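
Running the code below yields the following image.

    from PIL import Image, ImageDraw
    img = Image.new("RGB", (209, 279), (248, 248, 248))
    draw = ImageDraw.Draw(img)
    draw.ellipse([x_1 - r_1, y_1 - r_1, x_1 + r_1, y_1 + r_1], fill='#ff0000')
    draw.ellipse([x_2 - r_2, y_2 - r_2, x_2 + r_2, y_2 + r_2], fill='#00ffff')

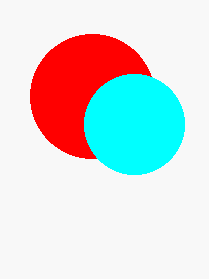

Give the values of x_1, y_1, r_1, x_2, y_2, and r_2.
x_1 = 92, y_1 = 96, r_1 = 62, x_2 = 134, y_2 = 124, r_2 = 50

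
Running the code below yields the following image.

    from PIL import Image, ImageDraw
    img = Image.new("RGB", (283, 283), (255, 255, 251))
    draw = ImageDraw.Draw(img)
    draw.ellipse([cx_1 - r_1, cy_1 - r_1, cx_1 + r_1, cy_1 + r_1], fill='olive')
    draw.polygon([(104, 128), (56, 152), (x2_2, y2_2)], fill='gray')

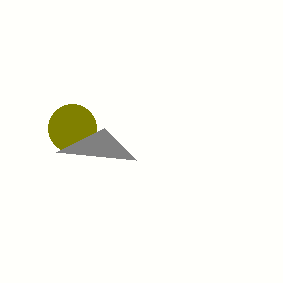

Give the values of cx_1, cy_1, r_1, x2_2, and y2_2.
cx_1 = 72
cy_1 = 128
r_1 = 24
x2_2 = 136
y2_2 = 160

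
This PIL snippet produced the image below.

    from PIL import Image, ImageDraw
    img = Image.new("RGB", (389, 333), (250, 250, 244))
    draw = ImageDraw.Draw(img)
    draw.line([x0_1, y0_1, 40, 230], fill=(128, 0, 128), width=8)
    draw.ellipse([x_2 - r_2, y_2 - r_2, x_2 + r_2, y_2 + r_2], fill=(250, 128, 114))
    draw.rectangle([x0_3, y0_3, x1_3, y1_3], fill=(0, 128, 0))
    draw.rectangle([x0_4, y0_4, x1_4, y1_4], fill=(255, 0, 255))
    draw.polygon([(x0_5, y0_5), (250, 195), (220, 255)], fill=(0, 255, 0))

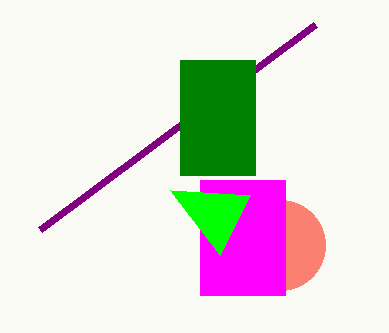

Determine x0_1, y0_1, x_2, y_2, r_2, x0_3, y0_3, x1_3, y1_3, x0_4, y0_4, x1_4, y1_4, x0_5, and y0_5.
x0_1 = 315, y0_1 = 25, x_2 = 280, y_2 = 245, r_2 = 45, x0_3 = 180, y0_3 = 60, x1_3 = 255, y1_3 = 175, x0_4 = 200, y0_4 = 180, x1_4 = 285, y1_4 = 295, x0_5 = 170, y0_5 = 190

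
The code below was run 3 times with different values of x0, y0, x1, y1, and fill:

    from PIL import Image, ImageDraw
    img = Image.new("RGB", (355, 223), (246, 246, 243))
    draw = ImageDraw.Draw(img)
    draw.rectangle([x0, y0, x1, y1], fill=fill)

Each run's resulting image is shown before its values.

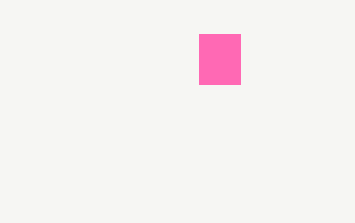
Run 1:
x0 = 199
y0 = 34
x1 = 240
y1 = 84
fill = 'hotpink'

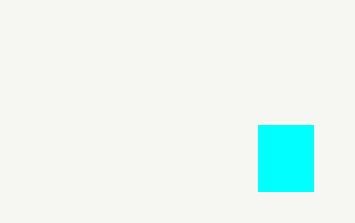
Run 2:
x0 = 258, y0 = 125, x1 = 313, y1 = 191, fill = 'cyan'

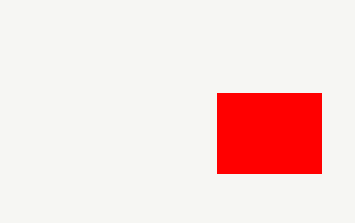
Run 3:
x0 = 217; y0 = 93; x1 = 321; y1 = 173; fill = 'red'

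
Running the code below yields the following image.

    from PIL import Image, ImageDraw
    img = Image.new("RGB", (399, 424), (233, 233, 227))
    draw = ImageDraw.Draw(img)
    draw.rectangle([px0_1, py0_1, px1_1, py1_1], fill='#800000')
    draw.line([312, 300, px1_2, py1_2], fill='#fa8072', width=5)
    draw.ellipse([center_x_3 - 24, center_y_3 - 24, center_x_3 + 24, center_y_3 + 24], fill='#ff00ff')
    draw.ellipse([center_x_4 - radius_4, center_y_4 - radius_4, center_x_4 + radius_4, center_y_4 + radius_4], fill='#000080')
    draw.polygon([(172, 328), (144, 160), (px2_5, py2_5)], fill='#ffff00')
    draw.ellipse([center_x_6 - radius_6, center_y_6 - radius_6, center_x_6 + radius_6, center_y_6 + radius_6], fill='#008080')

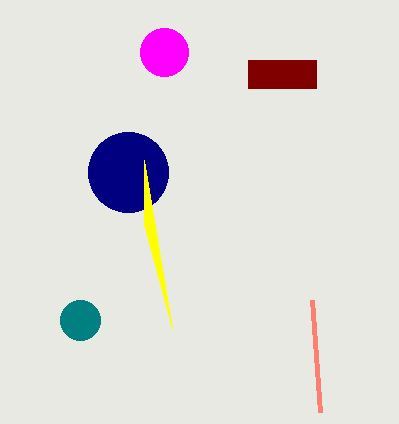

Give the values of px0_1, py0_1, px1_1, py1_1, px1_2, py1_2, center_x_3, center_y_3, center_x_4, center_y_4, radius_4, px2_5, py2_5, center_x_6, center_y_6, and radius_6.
px0_1 = 248
py0_1 = 60
px1_1 = 316
py1_1 = 88
px1_2 = 320
py1_2 = 412
center_x_3 = 164
center_y_3 = 52
center_x_4 = 128
center_y_4 = 172
radius_4 = 40
px2_5 = 144
py2_5 = 224
center_x_6 = 80
center_y_6 = 320
radius_6 = 20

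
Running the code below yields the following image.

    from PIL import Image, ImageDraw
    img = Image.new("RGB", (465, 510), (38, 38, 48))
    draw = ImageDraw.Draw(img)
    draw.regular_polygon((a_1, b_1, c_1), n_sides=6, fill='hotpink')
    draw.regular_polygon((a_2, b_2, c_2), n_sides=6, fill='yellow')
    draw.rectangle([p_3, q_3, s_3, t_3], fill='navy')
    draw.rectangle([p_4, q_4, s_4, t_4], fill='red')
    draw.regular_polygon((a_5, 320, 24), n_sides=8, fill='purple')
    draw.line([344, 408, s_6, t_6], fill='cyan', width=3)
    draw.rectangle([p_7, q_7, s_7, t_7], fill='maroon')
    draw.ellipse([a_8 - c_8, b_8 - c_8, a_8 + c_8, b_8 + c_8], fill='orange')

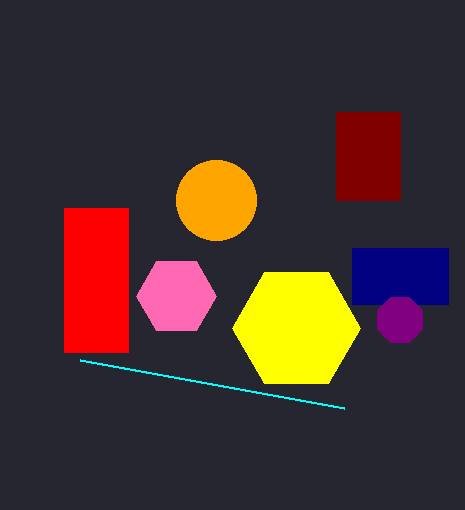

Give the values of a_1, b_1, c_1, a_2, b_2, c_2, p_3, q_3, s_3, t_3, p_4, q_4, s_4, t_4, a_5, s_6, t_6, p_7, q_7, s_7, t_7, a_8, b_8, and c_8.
a_1 = 176
b_1 = 296
c_1 = 40
a_2 = 296
b_2 = 328
c_2 = 64
p_3 = 352
q_3 = 248
s_3 = 448
t_3 = 304
p_4 = 64
q_4 = 208
s_4 = 128
t_4 = 352
a_5 = 400
s_6 = 80
t_6 = 360
p_7 = 336
q_7 = 112
s_7 = 400
t_7 = 200
a_8 = 216
b_8 = 200
c_8 = 40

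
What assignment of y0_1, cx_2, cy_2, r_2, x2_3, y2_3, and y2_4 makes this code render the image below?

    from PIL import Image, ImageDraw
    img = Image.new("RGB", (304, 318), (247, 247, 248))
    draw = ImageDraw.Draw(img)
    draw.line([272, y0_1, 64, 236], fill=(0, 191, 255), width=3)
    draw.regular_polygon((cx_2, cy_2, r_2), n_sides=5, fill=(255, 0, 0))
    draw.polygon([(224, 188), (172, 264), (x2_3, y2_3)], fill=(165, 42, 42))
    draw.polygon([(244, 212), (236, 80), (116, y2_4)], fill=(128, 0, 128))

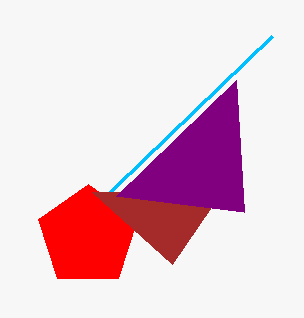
y0_1 = 36
cx_2 = 88
cy_2 = 236
r_2 = 52
x2_3 = 92
y2_3 = 192
y2_4 = 196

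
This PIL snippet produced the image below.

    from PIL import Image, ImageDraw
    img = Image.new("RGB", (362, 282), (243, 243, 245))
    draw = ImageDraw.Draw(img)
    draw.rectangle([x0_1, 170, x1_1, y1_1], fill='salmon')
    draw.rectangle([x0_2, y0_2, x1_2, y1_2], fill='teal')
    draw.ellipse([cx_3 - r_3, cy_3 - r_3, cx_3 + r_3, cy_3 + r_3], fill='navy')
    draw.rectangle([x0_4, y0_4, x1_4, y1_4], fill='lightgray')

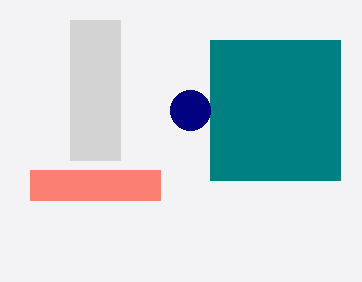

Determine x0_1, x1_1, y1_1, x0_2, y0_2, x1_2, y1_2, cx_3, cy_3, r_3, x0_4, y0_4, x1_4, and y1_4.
x0_1 = 30
x1_1 = 160
y1_1 = 200
x0_2 = 210
y0_2 = 40
x1_2 = 340
y1_2 = 180
cx_3 = 190
cy_3 = 110
r_3 = 20
x0_4 = 70
y0_4 = 20
x1_4 = 120
y1_4 = 160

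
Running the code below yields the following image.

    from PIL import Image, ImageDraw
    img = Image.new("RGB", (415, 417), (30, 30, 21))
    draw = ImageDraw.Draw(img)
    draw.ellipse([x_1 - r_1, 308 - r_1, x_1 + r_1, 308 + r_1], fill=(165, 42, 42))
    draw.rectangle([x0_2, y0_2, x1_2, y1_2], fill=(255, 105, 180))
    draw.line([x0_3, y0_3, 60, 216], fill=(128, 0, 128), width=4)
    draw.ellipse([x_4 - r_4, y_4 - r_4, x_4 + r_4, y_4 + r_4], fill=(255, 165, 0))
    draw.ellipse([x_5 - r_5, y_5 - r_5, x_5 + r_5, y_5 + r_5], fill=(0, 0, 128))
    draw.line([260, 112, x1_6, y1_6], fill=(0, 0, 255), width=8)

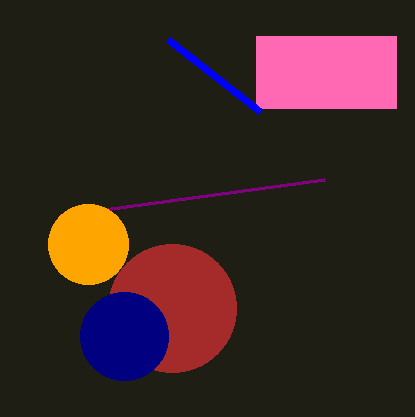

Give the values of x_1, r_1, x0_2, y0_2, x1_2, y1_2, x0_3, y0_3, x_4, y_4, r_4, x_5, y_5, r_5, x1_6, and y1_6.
x_1 = 172; r_1 = 64; x0_2 = 256; y0_2 = 36; x1_2 = 396; y1_2 = 108; x0_3 = 324; y0_3 = 180; x_4 = 88; y_4 = 244; r_4 = 40; x_5 = 124; y_5 = 336; r_5 = 44; x1_6 = 168; y1_6 = 40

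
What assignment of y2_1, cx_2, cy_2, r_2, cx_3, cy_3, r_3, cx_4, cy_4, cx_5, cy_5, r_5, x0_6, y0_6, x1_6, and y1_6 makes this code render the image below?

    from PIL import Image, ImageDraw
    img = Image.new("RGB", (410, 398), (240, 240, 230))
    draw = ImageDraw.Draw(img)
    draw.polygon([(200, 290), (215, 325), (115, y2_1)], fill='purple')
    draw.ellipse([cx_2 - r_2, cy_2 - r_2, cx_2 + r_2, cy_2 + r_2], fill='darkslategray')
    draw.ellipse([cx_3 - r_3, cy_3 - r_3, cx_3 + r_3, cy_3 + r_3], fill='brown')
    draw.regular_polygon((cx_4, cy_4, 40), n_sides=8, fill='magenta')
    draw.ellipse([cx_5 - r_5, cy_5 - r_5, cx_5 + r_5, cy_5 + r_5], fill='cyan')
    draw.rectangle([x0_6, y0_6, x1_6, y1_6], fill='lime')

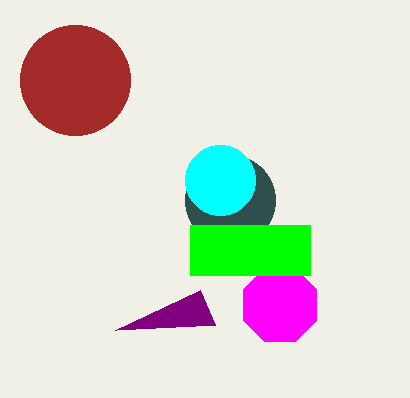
y2_1 = 330
cx_2 = 230
cy_2 = 200
r_2 = 45
cx_3 = 75
cy_3 = 80
r_3 = 55
cx_4 = 280
cy_4 = 305
cx_5 = 220
cy_5 = 180
r_5 = 35
x0_6 = 190
y0_6 = 225
x1_6 = 310
y1_6 = 275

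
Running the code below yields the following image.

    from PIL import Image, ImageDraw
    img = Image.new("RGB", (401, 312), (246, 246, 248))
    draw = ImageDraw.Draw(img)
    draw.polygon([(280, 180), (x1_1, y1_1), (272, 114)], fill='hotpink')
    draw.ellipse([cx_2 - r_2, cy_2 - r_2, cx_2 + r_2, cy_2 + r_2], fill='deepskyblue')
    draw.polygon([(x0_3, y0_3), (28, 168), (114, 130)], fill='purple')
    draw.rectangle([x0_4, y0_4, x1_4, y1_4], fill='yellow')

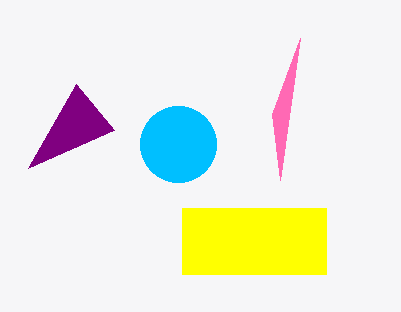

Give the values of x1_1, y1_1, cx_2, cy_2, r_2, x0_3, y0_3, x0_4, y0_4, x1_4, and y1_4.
x1_1 = 300, y1_1 = 38, cx_2 = 178, cy_2 = 144, r_2 = 38, x0_3 = 76, y0_3 = 84, x0_4 = 182, y0_4 = 208, x1_4 = 326, y1_4 = 274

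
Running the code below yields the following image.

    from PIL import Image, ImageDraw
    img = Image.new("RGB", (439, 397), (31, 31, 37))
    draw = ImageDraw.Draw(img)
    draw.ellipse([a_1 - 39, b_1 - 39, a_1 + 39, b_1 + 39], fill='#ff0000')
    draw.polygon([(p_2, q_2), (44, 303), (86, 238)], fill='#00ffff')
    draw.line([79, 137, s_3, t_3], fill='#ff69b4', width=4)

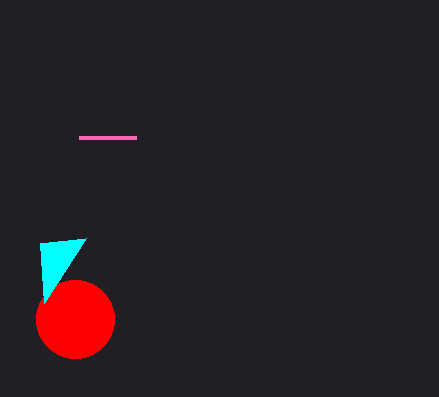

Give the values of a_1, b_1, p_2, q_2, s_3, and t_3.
a_1 = 75; b_1 = 319; p_2 = 40; q_2 = 243; s_3 = 136; t_3 = 137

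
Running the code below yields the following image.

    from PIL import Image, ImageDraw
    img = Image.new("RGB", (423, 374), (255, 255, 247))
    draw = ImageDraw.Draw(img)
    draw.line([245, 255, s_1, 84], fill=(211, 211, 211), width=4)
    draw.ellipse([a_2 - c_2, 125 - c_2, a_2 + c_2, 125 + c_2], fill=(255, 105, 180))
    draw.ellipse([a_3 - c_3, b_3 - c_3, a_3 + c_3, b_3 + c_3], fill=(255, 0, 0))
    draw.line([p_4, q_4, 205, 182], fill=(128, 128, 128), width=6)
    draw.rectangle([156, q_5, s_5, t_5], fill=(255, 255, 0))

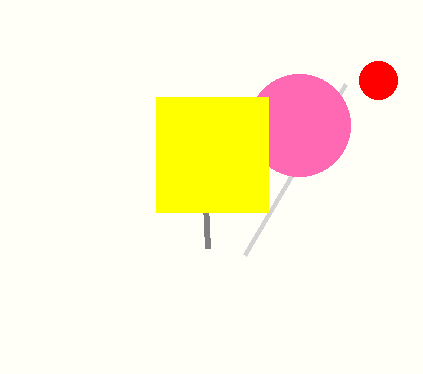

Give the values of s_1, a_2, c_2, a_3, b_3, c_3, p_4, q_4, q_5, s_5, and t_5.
s_1 = 346; a_2 = 299; c_2 = 51; a_3 = 378; b_3 = 80; c_3 = 19; p_4 = 208; q_4 = 248; q_5 = 97; s_5 = 268; t_5 = 212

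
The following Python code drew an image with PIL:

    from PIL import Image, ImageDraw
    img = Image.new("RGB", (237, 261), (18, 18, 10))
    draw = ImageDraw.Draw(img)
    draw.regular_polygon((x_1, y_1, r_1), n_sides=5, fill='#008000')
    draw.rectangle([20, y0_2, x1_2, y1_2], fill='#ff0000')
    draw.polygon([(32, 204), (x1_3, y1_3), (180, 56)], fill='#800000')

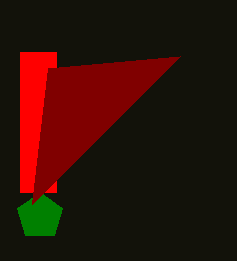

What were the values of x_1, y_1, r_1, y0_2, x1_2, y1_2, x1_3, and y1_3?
x_1 = 40
y_1 = 216
r_1 = 24
y0_2 = 52
x1_2 = 56
y1_2 = 192
x1_3 = 48
y1_3 = 68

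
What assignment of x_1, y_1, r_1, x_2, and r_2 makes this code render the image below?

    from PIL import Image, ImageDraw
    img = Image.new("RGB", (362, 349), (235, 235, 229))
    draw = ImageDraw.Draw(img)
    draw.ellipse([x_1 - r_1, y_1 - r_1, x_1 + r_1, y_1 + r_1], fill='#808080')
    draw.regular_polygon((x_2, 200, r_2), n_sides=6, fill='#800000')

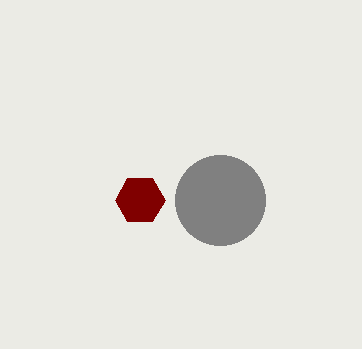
x_1 = 220, y_1 = 200, r_1 = 45, x_2 = 140, r_2 = 25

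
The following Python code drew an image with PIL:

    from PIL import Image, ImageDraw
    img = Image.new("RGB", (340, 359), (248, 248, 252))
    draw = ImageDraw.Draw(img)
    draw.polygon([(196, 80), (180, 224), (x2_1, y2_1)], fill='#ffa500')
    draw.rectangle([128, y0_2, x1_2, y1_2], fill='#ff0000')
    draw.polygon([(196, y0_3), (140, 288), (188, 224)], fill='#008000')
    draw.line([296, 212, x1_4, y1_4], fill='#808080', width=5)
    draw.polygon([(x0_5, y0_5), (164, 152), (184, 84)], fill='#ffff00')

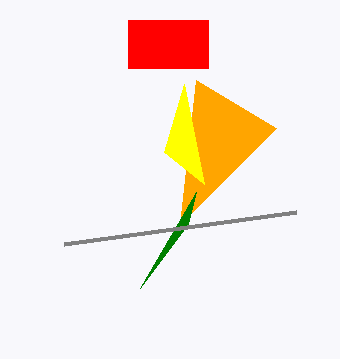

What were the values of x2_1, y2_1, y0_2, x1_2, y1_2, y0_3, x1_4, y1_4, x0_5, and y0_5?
x2_1 = 276
y2_1 = 128
y0_2 = 20
x1_2 = 208
y1_2 = 68
y0_3 = 192
x1_4 = 64
y1_4 = 244
x0_5 = 204
y0_5 = 184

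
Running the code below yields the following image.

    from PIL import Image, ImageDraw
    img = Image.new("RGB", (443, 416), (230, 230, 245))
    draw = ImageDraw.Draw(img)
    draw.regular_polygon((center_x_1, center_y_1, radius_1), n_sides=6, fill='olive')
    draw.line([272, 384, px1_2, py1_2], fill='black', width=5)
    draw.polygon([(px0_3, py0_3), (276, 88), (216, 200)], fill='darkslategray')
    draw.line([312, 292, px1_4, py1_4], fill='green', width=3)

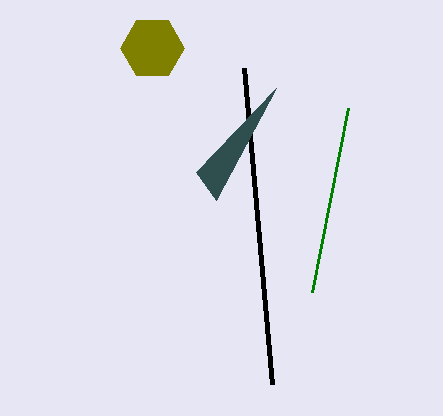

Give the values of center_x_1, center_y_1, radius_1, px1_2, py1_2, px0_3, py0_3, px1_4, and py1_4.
center_x_1 = 152, center_y_1 = 48, radius_1 = 32, px1_2 = 244, py1_2 = 68, px0_3 = 196, py0_3 = 172, px1_4 = 348, py1_4 = 108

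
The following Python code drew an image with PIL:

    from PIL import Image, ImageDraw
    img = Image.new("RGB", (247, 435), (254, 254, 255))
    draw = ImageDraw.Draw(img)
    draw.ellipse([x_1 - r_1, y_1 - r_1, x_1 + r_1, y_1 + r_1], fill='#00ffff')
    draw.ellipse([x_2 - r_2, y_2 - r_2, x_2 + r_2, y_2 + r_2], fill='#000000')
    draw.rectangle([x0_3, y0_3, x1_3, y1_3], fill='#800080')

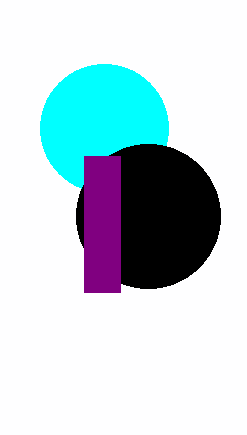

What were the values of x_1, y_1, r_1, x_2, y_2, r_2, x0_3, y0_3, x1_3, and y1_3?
x_1 = 104; y_1 = 128; r_1 = 64; x_2 = 148; y_2 = 216; r_2 = 72; x0_3 = 84; y0_3 = 156; x1_3 = 120; y1_3 = 292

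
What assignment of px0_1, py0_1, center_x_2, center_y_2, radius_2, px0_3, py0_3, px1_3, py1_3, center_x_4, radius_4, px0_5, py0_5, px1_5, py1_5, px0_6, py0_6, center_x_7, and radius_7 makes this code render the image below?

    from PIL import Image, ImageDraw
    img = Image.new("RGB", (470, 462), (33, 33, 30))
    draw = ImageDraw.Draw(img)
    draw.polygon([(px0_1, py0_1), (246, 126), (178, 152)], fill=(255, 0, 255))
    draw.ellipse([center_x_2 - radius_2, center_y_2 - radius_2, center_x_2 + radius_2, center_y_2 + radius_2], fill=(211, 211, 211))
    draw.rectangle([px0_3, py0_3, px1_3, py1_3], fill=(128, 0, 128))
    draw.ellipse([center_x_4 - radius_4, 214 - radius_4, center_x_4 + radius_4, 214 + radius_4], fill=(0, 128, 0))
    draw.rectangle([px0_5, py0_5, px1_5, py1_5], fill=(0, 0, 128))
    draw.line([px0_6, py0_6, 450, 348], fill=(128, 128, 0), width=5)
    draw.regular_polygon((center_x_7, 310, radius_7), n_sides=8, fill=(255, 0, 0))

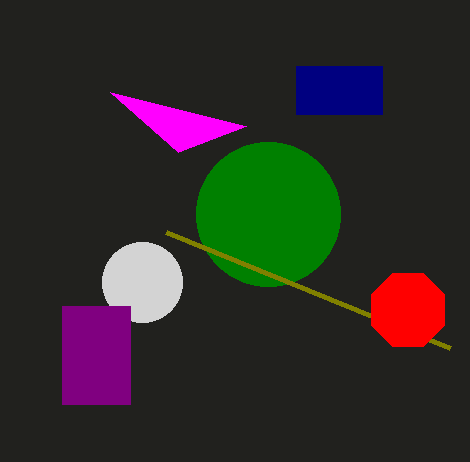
px0_1 = 110; py0_1 = 92; center_x_2 = 142; center_y_2 = 282; radius_2 = 40; px0_3 = 62; py0_3 = 306; px1_3 = 130; py1_3 = 404; center_x_4 = 268; radius_4 = 72; px0_5 = 296; py0_5 = 66; px1_5 = 382; py1_5 = 114; px0_6 = 166; py0_6 = 232; center_x_7 = 408; radius_7 = 40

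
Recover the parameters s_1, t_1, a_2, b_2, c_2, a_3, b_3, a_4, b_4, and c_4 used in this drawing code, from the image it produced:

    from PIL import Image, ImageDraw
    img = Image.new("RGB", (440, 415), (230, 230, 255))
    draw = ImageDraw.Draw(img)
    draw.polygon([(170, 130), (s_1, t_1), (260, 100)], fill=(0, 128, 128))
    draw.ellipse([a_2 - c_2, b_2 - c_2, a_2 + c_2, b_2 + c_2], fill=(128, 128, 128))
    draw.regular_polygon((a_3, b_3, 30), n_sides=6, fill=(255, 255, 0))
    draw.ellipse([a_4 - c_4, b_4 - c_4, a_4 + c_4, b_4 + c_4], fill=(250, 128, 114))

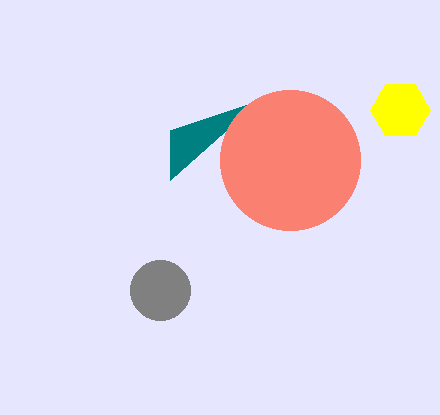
s_1 = 170; t_1 = 180; a_2 = 160; b_2 = 290; c_2 = 30; a_3 = 400; b_3 = 110; a_4 = 290; b_4 = 160; c_4 = 70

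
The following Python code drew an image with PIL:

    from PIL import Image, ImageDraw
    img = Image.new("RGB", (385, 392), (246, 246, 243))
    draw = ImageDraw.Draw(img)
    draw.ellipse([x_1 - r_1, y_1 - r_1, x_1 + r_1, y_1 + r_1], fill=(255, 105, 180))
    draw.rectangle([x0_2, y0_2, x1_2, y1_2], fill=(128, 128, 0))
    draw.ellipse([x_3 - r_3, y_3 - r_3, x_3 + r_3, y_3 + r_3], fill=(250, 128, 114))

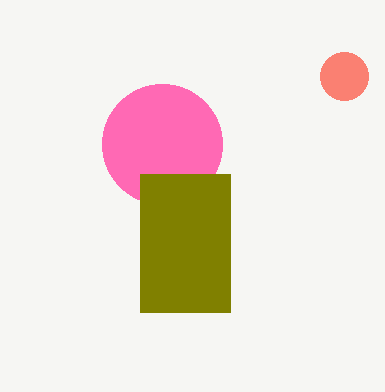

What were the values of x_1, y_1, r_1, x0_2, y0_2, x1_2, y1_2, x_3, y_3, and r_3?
x_1 = 162; y_1 = 144; r_1 = 60; x0_2 = 140; y0_2 = 174; x1_2 = 230; y1_2 = 312; x_3 = 344; y_3 = 76; r_3 = 24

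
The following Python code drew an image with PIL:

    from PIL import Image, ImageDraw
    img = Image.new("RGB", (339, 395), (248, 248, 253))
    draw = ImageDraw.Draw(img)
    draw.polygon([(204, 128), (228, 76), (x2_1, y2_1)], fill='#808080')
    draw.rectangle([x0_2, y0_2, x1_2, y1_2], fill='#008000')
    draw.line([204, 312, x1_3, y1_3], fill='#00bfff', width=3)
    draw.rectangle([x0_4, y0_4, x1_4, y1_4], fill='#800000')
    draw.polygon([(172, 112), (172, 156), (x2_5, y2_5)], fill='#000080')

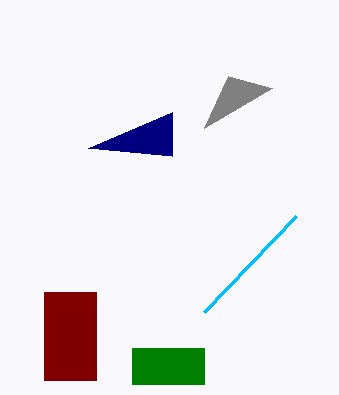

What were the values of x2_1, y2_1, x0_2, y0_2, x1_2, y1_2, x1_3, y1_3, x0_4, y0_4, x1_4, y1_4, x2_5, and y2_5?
x2_1 = 272
y2_1 = 88
x0_2 = 132
y0_2 = 348
x1_2 = 204
y1_2 = 384
x1_3 = 296
y1_3 = 216
x0_4 = 44
y0_4 = 292
x1_4 = 96
y1_4 = 380
x2_5 = 88
y2_5 = 148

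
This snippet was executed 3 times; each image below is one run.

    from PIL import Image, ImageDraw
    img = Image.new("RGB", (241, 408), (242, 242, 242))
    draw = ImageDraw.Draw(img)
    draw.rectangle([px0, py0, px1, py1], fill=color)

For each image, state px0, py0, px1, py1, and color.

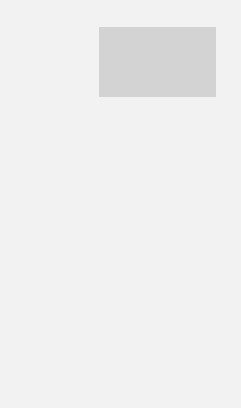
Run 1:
px0 = 99, py0 = 27, px1 = 215, py1 = 96, color = 'lightgray'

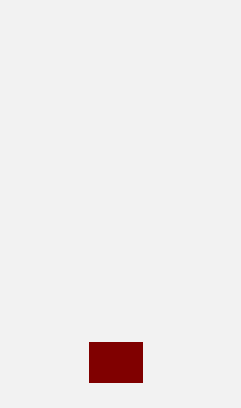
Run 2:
px0 = 89; py0 = 342; px1 = 142; py1 = 382; color = 'maroon'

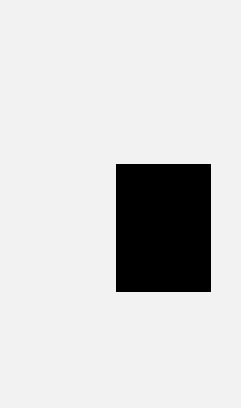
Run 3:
px0 = 116
py0 = 164
px1 = 210
py1 = 291
color = 'black'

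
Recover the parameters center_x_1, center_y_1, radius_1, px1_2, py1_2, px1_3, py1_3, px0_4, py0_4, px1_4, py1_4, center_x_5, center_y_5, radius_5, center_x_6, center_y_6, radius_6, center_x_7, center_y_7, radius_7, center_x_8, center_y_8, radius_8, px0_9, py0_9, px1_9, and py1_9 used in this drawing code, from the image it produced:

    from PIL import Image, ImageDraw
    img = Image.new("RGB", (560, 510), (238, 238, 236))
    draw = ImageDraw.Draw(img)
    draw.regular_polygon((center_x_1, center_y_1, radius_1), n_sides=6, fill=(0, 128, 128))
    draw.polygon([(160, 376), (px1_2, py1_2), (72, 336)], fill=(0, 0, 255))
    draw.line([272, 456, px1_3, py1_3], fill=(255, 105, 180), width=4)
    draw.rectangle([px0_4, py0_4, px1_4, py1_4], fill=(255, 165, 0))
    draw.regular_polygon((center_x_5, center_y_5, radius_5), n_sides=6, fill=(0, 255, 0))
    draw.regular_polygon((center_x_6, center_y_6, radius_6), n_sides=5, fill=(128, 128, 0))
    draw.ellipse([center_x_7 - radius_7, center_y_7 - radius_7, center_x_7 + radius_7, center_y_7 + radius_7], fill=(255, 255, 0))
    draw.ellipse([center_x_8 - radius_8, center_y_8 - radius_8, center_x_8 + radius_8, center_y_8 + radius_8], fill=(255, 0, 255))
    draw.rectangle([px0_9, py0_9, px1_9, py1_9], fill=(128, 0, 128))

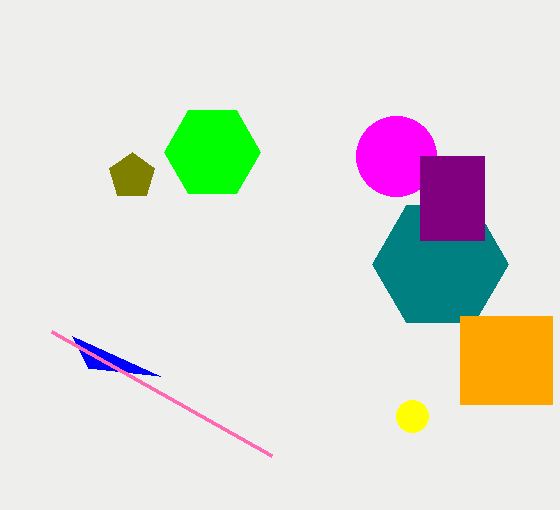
center_x_1 = 440
center_y_1 = 264
radius_1 = 68
px1_2 = 88
py1_2 = 368
px1_3 = 52
py1_3 = 332
px0_4 = 460
py0_4 = 316
px1_4 = 552
py1_4 = 404
center_x_5 = 212
center_y_5 = 152
radius_5 = 48
center_x_6 = 132
center_y_6 = 176
radius_6 = 24
center_x_7 = 412
center_y_7 = 416
radius_7 = 16
center_x_8 = 396
center_y_8 = 156
radius_8 = 40
px0_9 = 420
py0_9 = 156
px1_9 = 484
py1_9 = 240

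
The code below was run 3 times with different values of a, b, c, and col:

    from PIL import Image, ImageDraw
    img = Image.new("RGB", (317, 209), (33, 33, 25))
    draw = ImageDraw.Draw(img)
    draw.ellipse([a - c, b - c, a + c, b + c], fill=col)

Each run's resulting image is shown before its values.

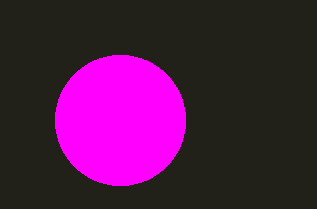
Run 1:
a = 120
b = 120
c = 65
col = 'magenta'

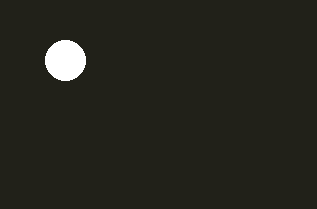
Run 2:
a = 65
b = 60
c = 20
col = 'white'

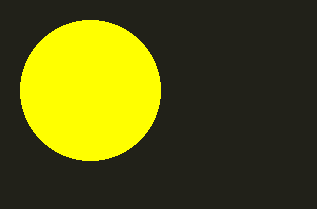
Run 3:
a = 90; b = 90; c = 70; col = 'yellow'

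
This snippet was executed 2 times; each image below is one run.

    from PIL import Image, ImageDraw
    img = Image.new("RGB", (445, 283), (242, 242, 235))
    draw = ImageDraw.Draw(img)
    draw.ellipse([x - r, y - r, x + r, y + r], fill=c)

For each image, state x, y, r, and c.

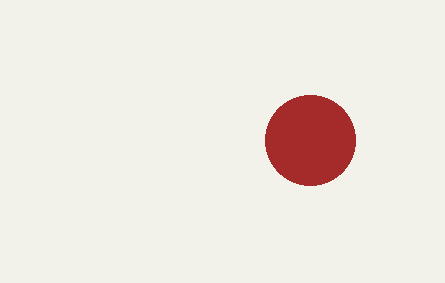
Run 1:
x = 310
y = 140
r = 45
c = 'brown'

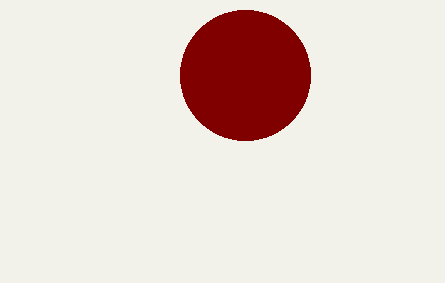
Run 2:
x = 245; y = 75; r = 65; c = 'maroon'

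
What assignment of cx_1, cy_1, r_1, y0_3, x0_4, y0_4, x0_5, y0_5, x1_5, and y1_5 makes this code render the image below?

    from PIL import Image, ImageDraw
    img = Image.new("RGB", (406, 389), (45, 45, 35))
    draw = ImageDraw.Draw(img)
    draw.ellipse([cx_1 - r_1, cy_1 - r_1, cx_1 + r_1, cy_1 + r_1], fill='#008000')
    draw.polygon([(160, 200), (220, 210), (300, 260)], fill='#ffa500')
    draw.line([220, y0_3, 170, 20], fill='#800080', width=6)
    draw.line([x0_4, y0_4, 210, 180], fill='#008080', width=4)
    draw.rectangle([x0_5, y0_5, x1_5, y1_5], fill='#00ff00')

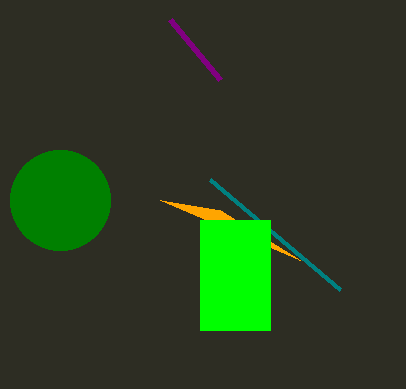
cx_1 = 60
cy_1 = 200
r_1 = 50
y0_3 = 80
x0_4 = 340
y0_4 = 290
x0_5 = 200
y0_5 = 220
x1_5 = 270
y1_5 = 330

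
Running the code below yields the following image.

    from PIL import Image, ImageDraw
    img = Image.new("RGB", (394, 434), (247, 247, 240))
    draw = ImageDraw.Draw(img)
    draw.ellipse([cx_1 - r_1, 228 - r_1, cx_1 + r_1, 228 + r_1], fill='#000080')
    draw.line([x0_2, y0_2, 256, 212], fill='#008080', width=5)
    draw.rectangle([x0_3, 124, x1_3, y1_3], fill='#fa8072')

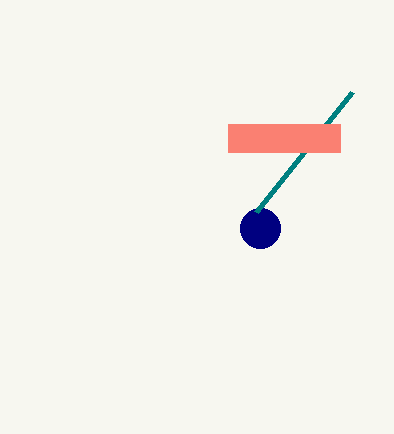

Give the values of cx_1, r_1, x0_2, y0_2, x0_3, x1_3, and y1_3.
cx_1 = 260
r_1 = 20
x0_2 = 352
y0_2 = 92
x0_3 = 228
x1_3 = 340
y1_3 = 152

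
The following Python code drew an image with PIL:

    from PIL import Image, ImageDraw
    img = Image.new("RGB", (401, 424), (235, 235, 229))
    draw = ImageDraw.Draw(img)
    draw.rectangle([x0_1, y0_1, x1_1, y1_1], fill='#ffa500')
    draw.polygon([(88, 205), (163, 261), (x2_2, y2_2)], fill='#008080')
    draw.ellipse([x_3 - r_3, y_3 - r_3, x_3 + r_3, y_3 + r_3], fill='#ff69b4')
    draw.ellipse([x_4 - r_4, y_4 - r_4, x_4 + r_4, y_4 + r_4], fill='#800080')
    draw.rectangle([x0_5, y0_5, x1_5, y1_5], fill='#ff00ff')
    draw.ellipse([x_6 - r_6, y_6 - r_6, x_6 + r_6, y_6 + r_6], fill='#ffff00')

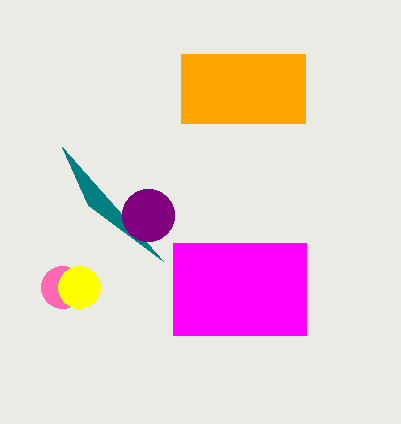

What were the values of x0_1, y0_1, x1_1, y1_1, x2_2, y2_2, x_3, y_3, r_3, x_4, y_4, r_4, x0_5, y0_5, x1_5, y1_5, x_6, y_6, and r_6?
x0_1 = 181, y0_1 = 54, x1_1 = 305, y1_1 = 123, x2_2 = 62, y2_2 = 147, x_3 = 62, y_3 = 287, r_3 = 21, x_4 = 148, y_4 = 215, r_4 = 26, x0_5 = 173, y0_5 = 243, x1_5 = 306, y1_5 = 335, x_6 = 79, y_6 = 287, r_6 = 21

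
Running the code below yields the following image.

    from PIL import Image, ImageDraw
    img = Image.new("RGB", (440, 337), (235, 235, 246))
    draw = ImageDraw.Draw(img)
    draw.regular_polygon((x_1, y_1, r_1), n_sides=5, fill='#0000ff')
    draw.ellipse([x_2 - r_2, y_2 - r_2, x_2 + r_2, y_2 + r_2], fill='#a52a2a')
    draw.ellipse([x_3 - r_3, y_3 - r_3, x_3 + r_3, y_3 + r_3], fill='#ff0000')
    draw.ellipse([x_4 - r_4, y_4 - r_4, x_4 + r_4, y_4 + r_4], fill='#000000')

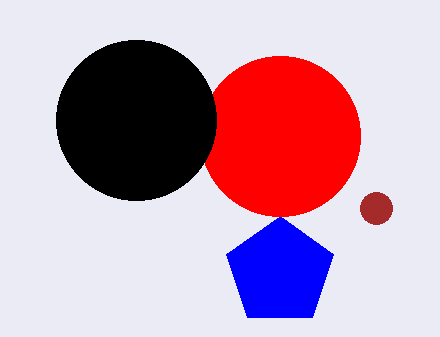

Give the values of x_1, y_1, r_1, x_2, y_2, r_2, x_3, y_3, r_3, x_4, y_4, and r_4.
x_1 = 280
y_1 = 272
r_1 = 56
x_2 = 376
y_2 = 208
r_2 = 16
x_3 = 280
y_3 = 136
r_3 = 80
x_4 = 136
y_4 = 120
r_4 = 80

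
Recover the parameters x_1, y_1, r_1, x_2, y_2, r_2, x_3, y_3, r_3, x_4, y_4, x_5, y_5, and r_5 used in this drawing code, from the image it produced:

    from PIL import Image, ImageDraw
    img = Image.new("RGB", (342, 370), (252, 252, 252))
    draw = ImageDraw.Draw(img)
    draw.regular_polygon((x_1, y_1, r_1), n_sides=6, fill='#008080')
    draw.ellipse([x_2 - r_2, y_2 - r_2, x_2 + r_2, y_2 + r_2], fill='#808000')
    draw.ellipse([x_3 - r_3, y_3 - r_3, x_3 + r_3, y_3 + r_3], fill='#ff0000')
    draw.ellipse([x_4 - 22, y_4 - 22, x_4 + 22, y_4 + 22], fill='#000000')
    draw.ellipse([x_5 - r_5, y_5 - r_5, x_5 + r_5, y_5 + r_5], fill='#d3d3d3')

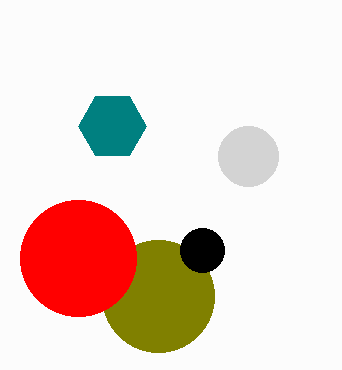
x_1 = 112; y_1 = 126; r_1 = 34; x_2 = 158; y_2 = 296; r_2 = 56; x_3 = 78; y_3 = 258; r_3 = 58; x_4 = 202; y_4 = 250; x_5 = 248; y_5 = 156; r_5 = 30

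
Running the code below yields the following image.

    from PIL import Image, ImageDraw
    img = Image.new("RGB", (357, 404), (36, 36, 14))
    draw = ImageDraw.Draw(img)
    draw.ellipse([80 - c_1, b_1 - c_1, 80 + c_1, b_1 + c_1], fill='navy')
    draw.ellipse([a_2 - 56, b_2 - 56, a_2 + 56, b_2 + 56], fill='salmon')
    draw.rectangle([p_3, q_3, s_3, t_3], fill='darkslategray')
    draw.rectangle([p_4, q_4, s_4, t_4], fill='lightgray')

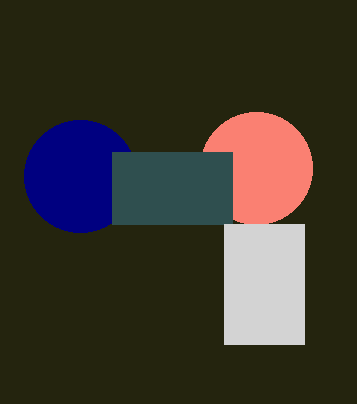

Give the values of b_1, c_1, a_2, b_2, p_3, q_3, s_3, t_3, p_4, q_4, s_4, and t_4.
b_1 = 176; c_1 = 56; a_2 = 256; b_2 = 168; p_3 = 112; q_3 = 152; s_3 = 232; t_3 = 224; p_4 = 224; q_4 = 224; s_4 = 304; t_4 = 344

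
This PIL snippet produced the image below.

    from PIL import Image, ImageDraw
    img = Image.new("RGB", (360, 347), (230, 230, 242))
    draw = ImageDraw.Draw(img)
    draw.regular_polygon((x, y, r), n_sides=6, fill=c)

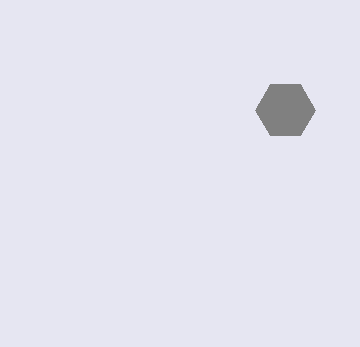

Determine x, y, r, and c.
x = 285; y = 110; r = 30; c = 'gray'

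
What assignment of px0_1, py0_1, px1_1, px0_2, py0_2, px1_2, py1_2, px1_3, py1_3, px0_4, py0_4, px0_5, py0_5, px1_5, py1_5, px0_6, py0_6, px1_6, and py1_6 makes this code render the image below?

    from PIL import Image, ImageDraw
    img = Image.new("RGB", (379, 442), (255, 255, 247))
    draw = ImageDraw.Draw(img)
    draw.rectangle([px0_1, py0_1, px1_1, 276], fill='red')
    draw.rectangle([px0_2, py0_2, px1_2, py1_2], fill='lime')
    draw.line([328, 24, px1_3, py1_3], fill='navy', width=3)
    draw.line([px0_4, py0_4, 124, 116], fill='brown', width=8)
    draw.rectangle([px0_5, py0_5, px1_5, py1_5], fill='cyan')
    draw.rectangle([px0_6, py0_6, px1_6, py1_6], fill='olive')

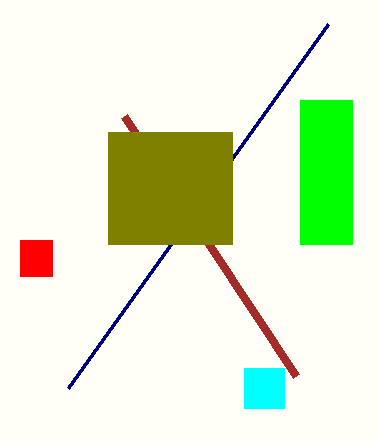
px0_1 = 20
py0_1 = 240
px1_1 = 52
px0_2 = 300
py0_2 = 100
px1_2 = 352
py1_2 = 244
px1_3 = 68
py1_3 = 388
px0_4 = 296
py0_4 = 376
px0_5 = 244
py0_5 = 368
px1_5 = 284
py1_5 = 408
px0_6 = 108
py0_6 = 132
px1_6 = 232
py1_6 = 244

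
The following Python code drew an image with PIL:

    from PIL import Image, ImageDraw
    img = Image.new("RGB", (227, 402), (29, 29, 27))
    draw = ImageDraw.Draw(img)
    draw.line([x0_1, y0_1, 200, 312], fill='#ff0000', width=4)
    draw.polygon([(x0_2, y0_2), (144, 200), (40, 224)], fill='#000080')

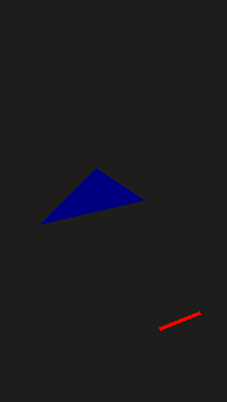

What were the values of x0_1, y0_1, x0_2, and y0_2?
x0_1 = 160
y0_1 = 328
x0_2 = 96
y0_2 = 168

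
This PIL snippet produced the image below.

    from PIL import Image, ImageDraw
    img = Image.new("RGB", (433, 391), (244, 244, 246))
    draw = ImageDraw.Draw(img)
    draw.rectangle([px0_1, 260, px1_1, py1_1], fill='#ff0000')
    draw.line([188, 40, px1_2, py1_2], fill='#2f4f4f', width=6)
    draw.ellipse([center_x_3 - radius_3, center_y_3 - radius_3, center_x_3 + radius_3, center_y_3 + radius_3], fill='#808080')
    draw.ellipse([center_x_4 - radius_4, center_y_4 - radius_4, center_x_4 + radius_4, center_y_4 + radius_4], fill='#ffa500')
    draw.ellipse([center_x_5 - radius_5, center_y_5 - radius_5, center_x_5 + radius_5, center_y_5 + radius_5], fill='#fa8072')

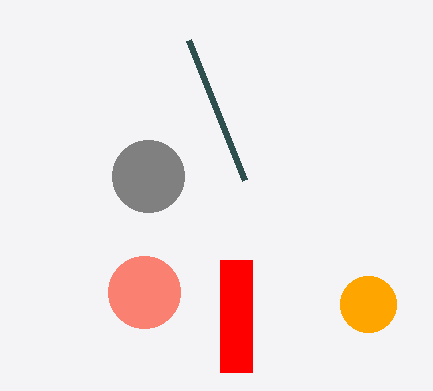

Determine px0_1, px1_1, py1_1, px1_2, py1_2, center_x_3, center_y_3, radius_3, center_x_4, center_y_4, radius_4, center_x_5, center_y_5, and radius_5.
px0_1 = 220, px1_1 = 252, py1_1 = 372, px1_2 = 244, py1_2 = 180, center_x_3 = 148, center_y_3 = 176, radius_3 = 36, center_x_4 = 368, center_y_4 = 304, radius_4 = 28, center_x_5 = 144, center_y_5 = 292, radius_5 = 36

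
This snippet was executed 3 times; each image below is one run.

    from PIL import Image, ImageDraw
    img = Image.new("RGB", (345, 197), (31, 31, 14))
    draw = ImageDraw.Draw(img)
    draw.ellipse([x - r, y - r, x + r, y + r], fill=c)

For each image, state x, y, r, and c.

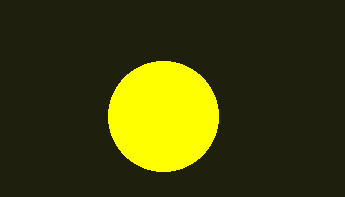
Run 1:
x = 163, y = 116, r = 55, c = 'yellow'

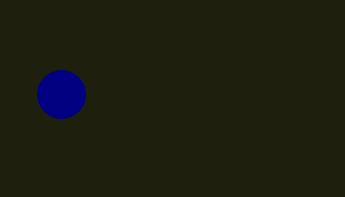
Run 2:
x = 61
y = 94
r = 24
c = 'navy'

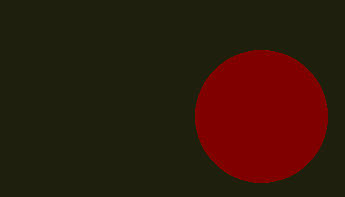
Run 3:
x = 261, y = 116, r = 66, c = 'maroon'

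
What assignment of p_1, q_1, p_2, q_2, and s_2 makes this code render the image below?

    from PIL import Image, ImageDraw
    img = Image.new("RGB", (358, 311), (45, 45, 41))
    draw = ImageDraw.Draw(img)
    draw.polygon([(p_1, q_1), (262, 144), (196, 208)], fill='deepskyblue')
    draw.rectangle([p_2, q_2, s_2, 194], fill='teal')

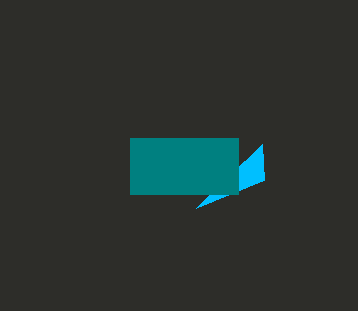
p_1 = 264; q_1 = 180; p_2 = 130; q_2 = 138; s_2 = 238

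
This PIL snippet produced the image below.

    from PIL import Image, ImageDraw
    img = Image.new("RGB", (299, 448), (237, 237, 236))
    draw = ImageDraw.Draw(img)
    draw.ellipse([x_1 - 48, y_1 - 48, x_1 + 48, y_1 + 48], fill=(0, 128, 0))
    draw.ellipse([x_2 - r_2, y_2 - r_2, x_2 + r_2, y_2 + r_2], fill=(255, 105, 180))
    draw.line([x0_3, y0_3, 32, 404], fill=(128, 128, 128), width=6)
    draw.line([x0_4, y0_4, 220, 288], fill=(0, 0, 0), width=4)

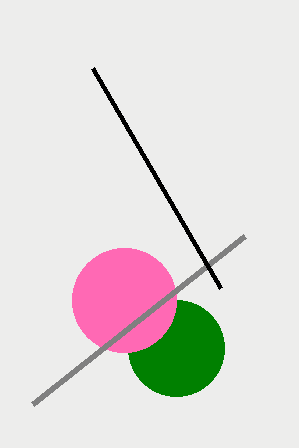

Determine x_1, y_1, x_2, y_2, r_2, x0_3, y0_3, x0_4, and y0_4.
x_1 = 176, y_1 = 348, x_2 = 124, y_2 = 300, r_2 = 52, x0_3 = 244, y0_3 = 236, x0_4 = 92, y0_4 = 68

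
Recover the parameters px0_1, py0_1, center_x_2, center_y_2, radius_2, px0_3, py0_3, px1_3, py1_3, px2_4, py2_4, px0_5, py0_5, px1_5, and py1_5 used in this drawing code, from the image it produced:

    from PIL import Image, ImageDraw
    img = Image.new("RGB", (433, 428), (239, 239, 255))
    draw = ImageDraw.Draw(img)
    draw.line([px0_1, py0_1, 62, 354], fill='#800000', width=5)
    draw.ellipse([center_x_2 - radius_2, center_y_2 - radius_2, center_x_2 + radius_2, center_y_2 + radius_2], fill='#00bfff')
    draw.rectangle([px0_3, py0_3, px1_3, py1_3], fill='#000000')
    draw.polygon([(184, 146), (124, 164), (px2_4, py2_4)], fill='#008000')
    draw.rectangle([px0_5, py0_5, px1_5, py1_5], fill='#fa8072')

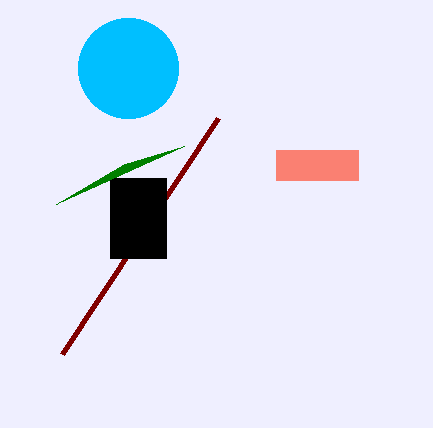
px0_1 = 218
py0_1 = 118
center_x_2 = 128
center_y_2 = 68
radius_2 = 50
px0_3 = 110
py0_3 = 178
px1_3 = 166
py1_3 = 258
px2_4 = 56
py2_4 = 204
px0_5 = 276
py0_5 = 150
px1_5 = 358
py1_5 = 180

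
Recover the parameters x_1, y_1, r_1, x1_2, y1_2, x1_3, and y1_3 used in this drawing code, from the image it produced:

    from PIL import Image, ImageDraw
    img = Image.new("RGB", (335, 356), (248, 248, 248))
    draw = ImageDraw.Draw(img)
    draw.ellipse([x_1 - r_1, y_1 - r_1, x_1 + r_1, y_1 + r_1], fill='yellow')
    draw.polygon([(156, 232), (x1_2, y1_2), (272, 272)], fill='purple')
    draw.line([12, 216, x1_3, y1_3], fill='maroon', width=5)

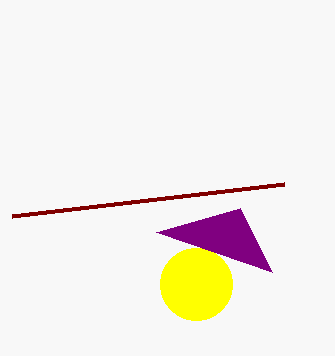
x_1 = 196, y_1 = 284, r_1 = 36, x1_2 = 240, y1_2 = 208, x1_3 = 284, y1_3 = 184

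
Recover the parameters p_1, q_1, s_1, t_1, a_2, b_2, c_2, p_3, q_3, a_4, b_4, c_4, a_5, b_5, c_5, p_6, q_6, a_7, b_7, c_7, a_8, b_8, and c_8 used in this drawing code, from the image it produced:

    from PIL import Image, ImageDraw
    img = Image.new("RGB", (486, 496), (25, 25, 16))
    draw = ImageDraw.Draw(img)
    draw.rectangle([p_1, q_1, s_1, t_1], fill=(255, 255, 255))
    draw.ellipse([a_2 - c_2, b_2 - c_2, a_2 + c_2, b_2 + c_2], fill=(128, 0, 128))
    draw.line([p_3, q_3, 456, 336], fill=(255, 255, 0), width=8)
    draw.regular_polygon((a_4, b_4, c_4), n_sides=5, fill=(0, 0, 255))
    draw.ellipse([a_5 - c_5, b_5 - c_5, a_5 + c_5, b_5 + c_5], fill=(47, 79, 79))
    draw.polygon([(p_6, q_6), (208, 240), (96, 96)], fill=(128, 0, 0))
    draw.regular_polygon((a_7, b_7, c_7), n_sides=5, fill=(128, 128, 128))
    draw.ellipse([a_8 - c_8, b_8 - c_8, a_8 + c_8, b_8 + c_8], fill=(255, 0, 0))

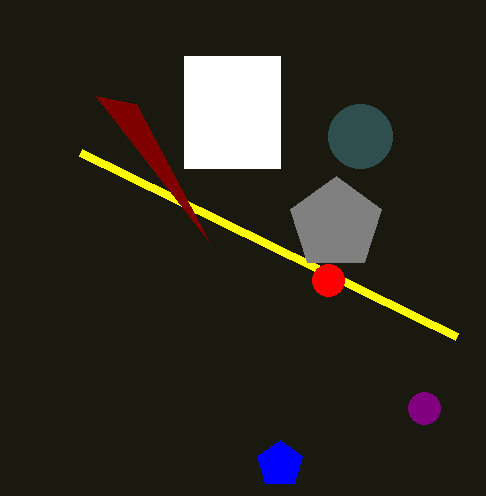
p_1 = 184
q_1 = 56
s_1 = 280
t_1 = 168
a_2 = 424
b_2 = 408
c_2 = 16
p_3 = 80
q_3 = 152
a_4 = 280
b_4 = 464
c_4 = 24
a_5 = 360
b_5 = 136
c_5 = 32
p_6 = 136
q_6 = 104
a_7 = 336
b_7 = 224
c_7 = 48
a_8 = 328
b_8 = 280
c_8 = 16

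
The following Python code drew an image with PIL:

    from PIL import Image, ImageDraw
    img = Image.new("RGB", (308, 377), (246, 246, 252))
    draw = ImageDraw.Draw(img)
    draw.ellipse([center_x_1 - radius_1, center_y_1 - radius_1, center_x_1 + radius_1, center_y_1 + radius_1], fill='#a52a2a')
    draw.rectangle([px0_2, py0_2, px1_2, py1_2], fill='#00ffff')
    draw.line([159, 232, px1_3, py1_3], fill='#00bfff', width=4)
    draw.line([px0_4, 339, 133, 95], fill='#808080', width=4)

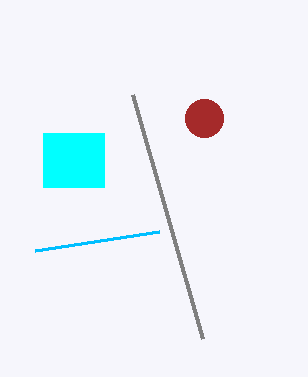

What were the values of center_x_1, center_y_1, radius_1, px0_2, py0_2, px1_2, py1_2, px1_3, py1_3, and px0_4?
center_x_1 = 204; center_y_1 = 118; radius_1 = 19; px0_2 = 43; py0_2 = 133; px1_2 = 104; py1_2 = 187; px1_3 = 35; py1_3 = 251; px0_4 = 203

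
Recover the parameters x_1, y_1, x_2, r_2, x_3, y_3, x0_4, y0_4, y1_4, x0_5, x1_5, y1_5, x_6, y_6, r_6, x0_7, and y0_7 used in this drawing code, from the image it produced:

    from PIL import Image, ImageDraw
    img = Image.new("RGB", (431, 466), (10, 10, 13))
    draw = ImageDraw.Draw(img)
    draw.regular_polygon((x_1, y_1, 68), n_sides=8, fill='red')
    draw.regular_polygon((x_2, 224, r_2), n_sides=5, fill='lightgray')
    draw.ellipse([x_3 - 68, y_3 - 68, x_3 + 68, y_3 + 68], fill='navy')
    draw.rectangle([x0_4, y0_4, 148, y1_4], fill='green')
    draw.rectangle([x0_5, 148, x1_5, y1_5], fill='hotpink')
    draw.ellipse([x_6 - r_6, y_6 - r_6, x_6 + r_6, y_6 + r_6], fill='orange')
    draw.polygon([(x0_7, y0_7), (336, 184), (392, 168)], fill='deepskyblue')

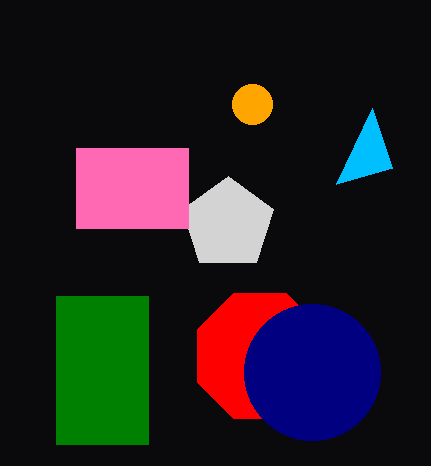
x_1 = 260
y_1 = 356
x_2 = 228
r_2 = 48
x_3 = 312
y_3 = 372
x0_4 = 56
y0_4 = 296
y1_4 = 444
x0_5 = 76
x1_5 = 188
y1_5 = 228
x_6 = 252
y_6 = 104
r_6 = 20
x0_7 = 372
y0_7 = 108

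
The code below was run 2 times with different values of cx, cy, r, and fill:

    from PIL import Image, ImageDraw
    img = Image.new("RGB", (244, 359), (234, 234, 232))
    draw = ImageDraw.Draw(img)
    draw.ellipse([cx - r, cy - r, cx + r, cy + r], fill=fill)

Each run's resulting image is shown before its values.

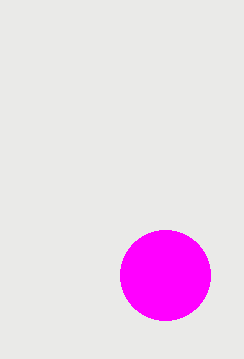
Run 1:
cx = 165, cy = 275, r = 45, fill = 'magenta'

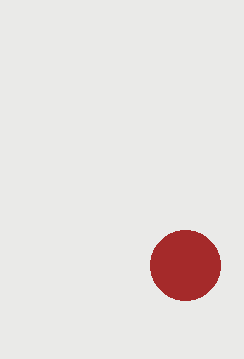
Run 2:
cx = 185, cy = 265, r = 35, fill = 'brown'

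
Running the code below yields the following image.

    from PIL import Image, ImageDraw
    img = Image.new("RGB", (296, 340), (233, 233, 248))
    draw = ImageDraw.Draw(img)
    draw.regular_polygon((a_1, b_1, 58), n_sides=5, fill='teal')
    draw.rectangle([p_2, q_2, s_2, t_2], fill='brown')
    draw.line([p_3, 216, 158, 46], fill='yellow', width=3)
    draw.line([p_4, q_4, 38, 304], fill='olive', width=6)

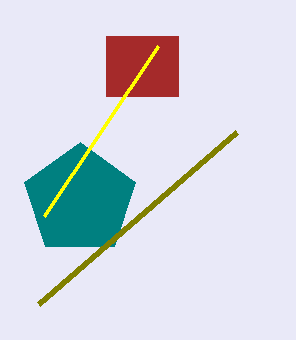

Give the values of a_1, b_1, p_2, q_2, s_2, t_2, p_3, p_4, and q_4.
a_1 = 80; b_1 = 200; p_2 = 106; q_2 = 36; s_2 = 178; t_2 = 96; p_3 = 44; p_4 = 236; q_4 = 132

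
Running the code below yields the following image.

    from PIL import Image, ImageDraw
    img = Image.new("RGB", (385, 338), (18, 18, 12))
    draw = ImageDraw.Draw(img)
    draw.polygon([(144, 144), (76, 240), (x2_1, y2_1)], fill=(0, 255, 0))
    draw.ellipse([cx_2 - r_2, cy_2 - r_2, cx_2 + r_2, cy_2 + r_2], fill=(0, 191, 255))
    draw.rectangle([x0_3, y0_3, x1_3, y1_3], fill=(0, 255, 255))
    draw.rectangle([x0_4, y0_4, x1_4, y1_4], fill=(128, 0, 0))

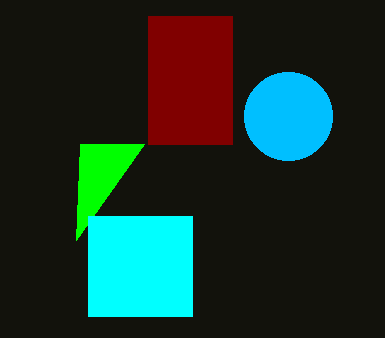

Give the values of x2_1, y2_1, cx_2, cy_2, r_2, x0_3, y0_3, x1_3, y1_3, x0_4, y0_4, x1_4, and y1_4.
x2_1 = 80, y2_1 = 144, cx_2 = 288, cy_2 = 116, r_2 = 44, x0_3 = 88, y0_3 = 216, x1_3 = 192, y1_3 = 316, x0_4 = 148, y0_4 = 16, x1_4 = 232, y1_4 = 144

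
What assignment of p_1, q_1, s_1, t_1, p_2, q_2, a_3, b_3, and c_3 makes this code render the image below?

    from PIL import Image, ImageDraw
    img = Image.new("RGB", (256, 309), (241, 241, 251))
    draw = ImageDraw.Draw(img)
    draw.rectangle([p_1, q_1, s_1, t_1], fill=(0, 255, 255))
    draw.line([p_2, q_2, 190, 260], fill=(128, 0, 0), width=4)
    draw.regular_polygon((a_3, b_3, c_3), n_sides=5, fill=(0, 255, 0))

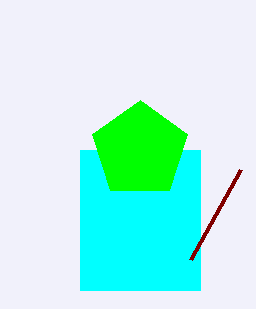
p_1 = 80; q_1 = 150; s_1 = 200; t_1 = 290; p_2 = 240; q_2 = 170; a_3 = 140; b_3 = 150; c_3 = 50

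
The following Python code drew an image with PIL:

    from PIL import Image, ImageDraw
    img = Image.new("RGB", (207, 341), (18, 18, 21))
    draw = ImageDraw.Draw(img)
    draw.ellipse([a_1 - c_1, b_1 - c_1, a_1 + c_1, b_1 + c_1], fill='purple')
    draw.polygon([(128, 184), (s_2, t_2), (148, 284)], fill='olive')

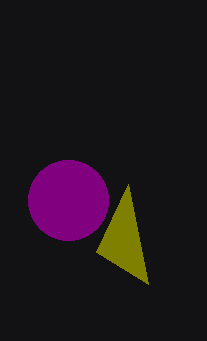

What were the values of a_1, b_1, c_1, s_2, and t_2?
a_1 = 68
b_1 = 200
c_1 = 40
s_2 = 96
t_2 = 252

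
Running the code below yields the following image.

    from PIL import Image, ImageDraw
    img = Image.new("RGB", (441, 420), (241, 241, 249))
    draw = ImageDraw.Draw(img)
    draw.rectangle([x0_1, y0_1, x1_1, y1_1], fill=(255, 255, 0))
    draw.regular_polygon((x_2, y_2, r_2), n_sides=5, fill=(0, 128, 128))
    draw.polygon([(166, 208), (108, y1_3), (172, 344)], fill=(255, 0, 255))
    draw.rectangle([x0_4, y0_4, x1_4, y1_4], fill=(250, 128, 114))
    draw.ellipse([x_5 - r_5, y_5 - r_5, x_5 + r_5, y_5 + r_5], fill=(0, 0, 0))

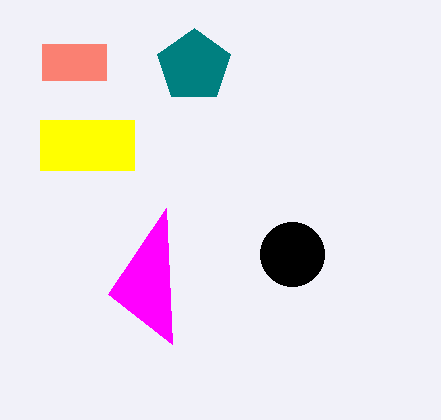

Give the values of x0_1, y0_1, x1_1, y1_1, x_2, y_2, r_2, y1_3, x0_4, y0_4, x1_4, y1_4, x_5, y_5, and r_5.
x0_1 = 40, y0_1 = 120, x1_1 = 134, y1_1 = 170, x_2 = 194, y_2 = 66, r_2 = 38, y1_3 = 294, x0_4 = 42, y0_4 = 44, x1_4 = 106, y1_4 = 80, x_5 = 292, y_5 = 254, r_5 = 32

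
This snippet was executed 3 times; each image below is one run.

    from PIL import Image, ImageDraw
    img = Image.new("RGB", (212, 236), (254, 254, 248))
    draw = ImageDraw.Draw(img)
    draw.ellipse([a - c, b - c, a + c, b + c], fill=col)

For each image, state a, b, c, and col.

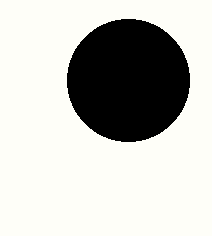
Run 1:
a = 128; b = 80; c = 61; col = 'black'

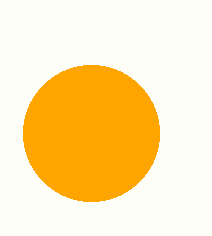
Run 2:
a = 91; b = 133; c = 68; col = 'orange'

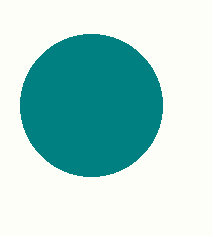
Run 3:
a = 91
b = 105
c = 71
col = 'teal'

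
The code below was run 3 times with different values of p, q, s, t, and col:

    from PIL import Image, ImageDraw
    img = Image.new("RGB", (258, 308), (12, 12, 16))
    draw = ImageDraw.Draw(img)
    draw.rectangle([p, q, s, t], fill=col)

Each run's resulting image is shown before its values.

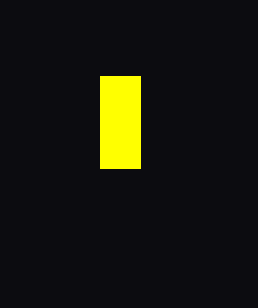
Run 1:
p = 100, q = 76, s = 140, t = 168, col = 'yellow'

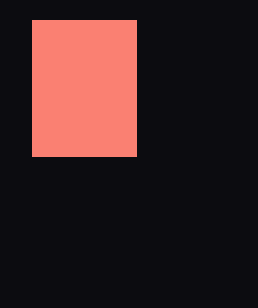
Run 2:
p = 32, q = 20, s = 136, t = 156, col = 'salmon'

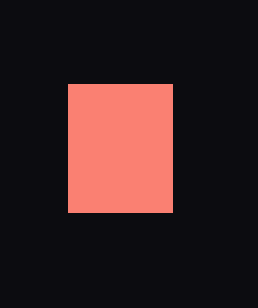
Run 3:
p = 68; q = 84; s = 172; t = 212; col = 'salmon'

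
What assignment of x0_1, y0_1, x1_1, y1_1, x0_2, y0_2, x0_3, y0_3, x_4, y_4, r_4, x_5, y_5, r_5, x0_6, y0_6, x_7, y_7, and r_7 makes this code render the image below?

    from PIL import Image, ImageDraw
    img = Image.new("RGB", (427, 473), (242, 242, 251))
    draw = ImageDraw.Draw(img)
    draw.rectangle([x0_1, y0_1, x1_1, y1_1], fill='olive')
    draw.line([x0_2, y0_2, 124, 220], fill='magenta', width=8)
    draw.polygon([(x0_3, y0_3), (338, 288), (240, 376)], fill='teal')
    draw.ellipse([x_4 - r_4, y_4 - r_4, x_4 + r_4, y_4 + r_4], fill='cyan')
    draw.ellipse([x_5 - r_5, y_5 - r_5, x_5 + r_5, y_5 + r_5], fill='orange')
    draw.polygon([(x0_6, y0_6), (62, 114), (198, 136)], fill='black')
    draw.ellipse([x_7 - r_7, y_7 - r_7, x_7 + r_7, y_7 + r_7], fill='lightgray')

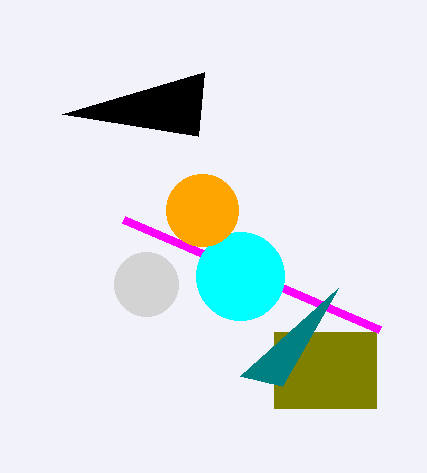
x0_1 = 274
y0_1 = 332
x1_1 = 376
y1_1 = 408
x0_2 = 380
y0_2 = 330
x0_3 = 282
y0_3 = 386
x_4 = 240
y_4 = 276
r_4 = 44
x_5 = 202
y_5 = 210
r_5 = 36
x0_6 = 204
y0_6 = 72
x_7 = 146
y_7 = 284
r_7 = 32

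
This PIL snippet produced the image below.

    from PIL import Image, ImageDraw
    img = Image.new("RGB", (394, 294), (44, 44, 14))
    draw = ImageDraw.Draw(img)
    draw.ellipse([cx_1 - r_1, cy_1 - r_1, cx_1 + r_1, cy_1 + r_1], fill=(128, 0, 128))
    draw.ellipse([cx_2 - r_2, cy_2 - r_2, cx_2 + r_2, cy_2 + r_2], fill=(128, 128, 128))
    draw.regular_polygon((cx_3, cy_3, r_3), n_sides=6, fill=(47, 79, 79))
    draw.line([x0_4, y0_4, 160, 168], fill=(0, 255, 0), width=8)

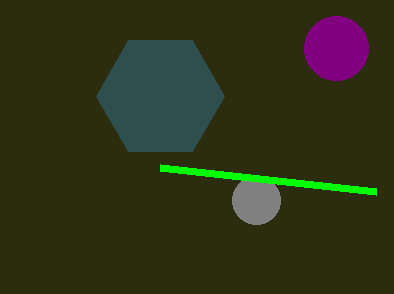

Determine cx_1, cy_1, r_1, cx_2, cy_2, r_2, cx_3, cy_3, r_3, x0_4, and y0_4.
cx_1 = 336; cy_1 = 48; r_1 = 32; cx_2 = 256; cy_2 = 200; r_2 = 24; cx_3 = 160; cy_3 = 96; r_3 = 64; x0_4 = 376; y0_4 = 192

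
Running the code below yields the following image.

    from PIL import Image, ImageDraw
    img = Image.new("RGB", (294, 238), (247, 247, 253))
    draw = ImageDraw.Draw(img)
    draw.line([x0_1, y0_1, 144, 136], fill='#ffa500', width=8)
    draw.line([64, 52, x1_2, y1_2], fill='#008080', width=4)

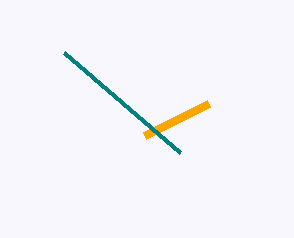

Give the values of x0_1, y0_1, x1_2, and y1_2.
x0_1 = 208
y0_1 = 104
x1_2 = 180
y1_2 = 152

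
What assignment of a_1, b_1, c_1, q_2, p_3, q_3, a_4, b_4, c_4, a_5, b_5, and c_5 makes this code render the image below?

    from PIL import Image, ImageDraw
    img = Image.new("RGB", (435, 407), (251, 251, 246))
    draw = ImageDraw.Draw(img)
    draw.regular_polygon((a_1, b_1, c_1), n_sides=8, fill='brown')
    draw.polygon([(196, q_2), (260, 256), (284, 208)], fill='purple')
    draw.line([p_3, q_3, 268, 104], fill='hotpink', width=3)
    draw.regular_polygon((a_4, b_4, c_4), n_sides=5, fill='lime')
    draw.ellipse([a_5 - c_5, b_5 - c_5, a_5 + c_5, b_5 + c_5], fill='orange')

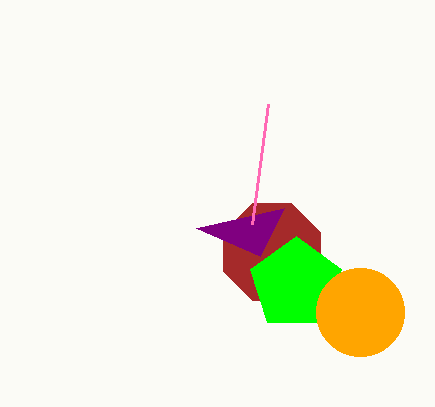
a_1 = 272
b_1 = 252
c_1 = 52
q_2 = 228
p_3 = 252
q_3 = 224
a_4 = 296
b_4 = 284
c_4 = 48
a_5 = 360
b_5 = 312
c_5 = 44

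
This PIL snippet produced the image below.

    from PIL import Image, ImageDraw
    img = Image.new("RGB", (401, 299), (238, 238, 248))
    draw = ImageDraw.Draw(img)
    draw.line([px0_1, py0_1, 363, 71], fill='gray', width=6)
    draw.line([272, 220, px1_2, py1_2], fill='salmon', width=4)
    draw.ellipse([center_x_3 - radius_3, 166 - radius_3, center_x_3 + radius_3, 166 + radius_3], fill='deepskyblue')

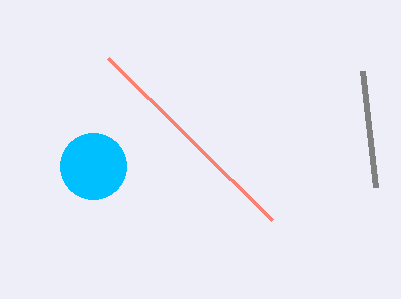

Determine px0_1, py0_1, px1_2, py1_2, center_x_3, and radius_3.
px0_1 = 376, py0_1 = 187, px1_2 = 108, py1_2 = 58, center_x_3 = 93, radius_3 = 33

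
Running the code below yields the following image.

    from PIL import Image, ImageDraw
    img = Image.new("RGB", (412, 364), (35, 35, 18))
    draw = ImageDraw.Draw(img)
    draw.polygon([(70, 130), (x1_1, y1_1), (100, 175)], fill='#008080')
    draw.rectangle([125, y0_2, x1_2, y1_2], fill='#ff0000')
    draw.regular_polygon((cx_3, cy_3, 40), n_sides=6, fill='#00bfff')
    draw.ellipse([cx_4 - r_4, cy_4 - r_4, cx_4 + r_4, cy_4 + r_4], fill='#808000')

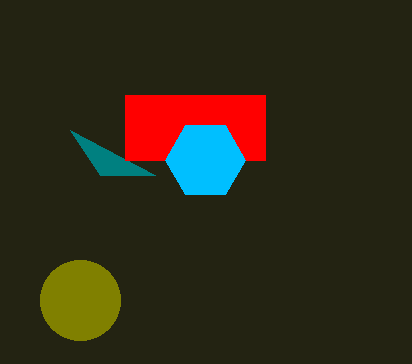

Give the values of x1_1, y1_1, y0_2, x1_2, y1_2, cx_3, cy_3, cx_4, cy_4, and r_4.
x1_1 = 155, y1_1 = 175, y0_2 = 95, x1_2 = 265, y1_2 = 160, cx_3 = 205, cy_3 = 160, cx_4 = 80, cy_4 = 300, r_4 = 40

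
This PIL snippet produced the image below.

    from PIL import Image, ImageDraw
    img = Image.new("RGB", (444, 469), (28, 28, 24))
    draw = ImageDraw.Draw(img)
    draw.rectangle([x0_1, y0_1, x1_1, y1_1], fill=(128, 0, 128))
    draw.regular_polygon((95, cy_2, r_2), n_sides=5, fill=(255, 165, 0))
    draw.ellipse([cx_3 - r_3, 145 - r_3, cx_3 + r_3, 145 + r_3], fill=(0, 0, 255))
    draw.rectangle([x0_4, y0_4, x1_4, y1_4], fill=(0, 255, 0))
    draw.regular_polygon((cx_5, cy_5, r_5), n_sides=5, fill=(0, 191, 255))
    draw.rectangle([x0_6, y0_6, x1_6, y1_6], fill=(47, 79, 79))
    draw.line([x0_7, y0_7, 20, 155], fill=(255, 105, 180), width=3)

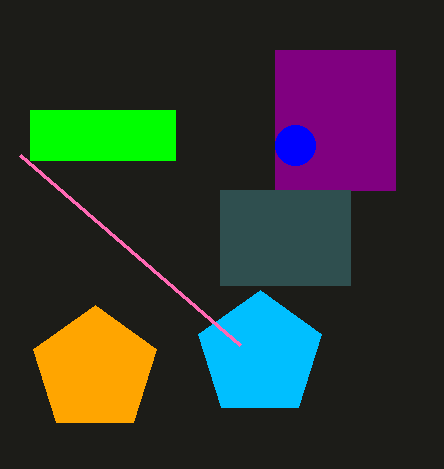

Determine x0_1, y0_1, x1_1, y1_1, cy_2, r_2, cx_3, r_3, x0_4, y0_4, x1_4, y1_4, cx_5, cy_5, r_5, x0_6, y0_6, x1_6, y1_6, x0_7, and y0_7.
x0_1 = 275; y0_1 = 50; x1_1 = 395; y1_1 = 190; cy_2 = 370; r_2 = 65; cx_3 = 295; r_3 = 20; x0_4 = 30; y0_4 = 110; x1_4 = 175; y1_4 = 160; cx_5 = 260; cy_5 = 355; r_5 = 65; x0_6 = 220; y0_6 = 190; x1_6 = 350; y1_6 = 285; x0_7 = 240; y0_7 = 345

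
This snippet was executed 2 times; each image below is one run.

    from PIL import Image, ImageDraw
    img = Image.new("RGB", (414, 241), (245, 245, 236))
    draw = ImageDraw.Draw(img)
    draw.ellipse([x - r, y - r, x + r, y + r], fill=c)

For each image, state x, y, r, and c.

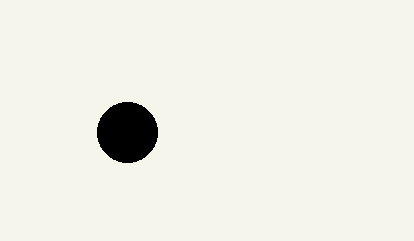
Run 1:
x = 127, y = 132, r = 30, c = 'black'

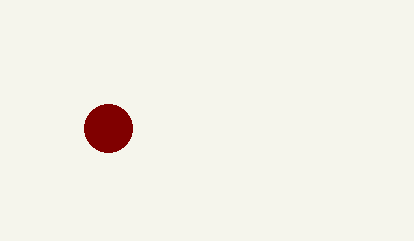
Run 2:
x = 108; y = 128; r = 24; c = 'maroon'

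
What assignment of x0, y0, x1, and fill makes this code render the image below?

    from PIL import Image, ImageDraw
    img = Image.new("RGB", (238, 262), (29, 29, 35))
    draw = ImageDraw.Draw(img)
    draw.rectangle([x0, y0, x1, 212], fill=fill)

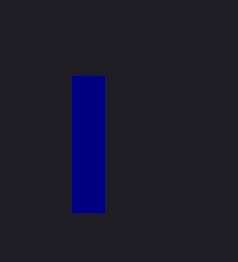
x0 = 72; y0 = 76; x1 = 104; fill = 'navy'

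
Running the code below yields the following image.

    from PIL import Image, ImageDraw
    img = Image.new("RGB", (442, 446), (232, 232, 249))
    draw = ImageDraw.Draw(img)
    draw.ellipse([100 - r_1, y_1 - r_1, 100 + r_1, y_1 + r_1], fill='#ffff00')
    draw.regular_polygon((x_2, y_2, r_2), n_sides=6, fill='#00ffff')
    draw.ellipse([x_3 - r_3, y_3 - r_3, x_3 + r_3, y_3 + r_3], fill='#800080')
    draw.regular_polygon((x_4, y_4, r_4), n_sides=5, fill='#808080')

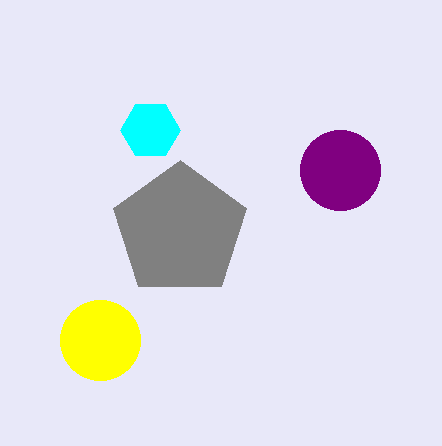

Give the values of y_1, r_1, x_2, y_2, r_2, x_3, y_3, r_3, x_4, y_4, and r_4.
y_1 = 340, r_1 = 40, x_2 = 150, y_2 = 130, r_2 = 30, x_3 = 340, y_3 = 170, r_3 = 40, x_4 = 180, y_4 = 230, r_4 = 70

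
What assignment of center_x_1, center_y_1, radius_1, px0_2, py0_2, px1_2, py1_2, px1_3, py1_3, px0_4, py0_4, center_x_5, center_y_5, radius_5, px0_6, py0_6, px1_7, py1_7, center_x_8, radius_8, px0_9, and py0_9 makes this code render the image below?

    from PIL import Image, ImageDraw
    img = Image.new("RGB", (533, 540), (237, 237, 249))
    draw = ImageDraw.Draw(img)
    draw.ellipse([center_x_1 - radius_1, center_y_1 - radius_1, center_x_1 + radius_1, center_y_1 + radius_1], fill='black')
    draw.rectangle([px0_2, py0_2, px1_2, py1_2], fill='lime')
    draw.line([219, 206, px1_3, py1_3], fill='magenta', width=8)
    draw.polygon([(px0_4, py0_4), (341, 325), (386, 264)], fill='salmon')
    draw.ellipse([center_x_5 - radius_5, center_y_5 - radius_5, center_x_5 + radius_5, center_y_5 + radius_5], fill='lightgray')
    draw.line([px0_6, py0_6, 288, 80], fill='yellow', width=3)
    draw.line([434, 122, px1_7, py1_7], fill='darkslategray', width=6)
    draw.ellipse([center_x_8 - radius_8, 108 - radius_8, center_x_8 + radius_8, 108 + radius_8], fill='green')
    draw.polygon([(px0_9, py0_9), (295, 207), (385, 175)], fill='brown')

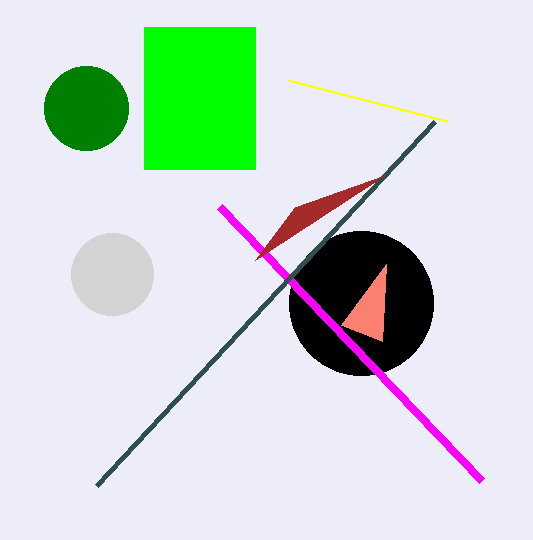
center_x_1 = 361, center_y_1 = 303, radius_1 = 72, px0_2 = 144, py0_2 = 27, px1_2 = 255, py1_2 = 169, px1_3 = 481, py1_3 = 480, px0_4 = 382, py0_4 = 341, center_x_5 = 112, center_y_5 = 274, radius_5 = 41, px0_6 = 447, py0_6 = 121, px1_7 = 96, py1_7 = 486, center_x_8 = 86, radius_8 = 42, px0_9 = 255, py0_9 = 260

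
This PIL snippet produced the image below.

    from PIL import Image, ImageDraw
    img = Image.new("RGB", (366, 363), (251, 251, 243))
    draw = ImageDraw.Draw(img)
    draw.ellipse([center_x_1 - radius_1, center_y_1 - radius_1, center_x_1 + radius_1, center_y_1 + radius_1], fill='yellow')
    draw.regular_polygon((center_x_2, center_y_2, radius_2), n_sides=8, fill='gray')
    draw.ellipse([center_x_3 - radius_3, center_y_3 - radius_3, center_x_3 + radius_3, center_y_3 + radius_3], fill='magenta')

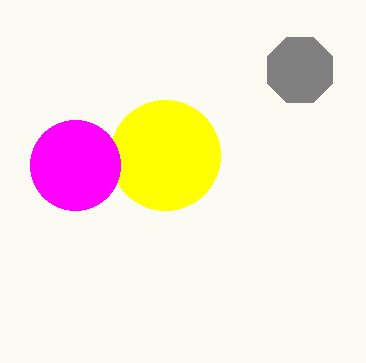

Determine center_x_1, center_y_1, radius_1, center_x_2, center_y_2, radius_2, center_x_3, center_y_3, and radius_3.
center_x_1 = 165; center_y_1 = 155; radius_1 = 55; center_x_2 = 300; center_y_2 = 70; radius_2 = 35; center_x_3 = 75; center_y_3 = 165; radius_3 = 45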